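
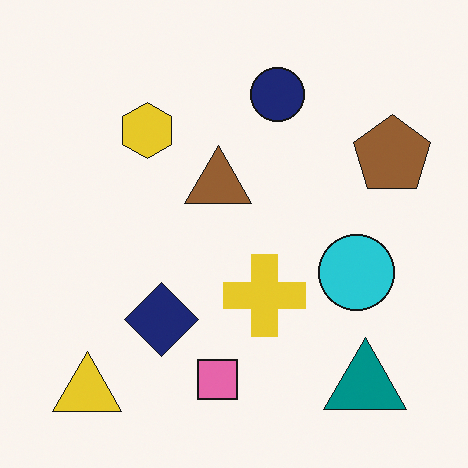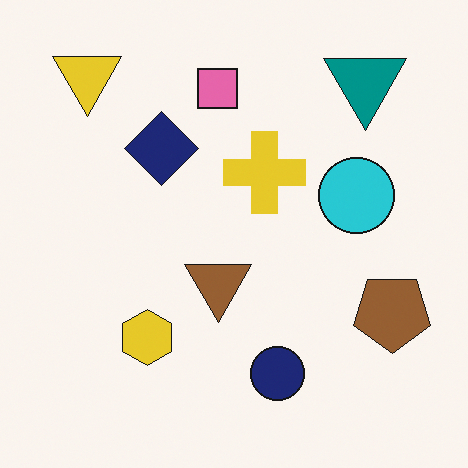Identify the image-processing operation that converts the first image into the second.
It was flipped vertically (top ↔ bottom).

The yellow triangle is in the bottom-left of the first image and the top-left of the second — shapes on opposite sides of the horizontal midline have swapped in a mirror flip.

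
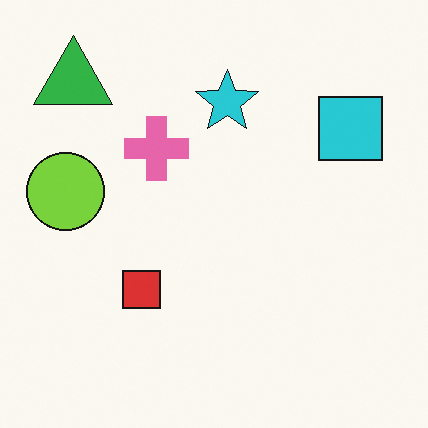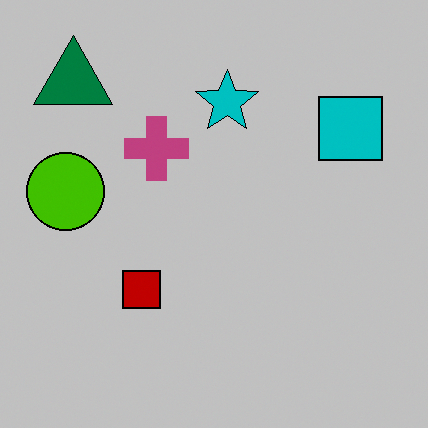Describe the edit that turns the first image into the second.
This is the original image heavily posterized to just a handful of flat colors.

Each flat color has snapped to a coarser quantized level — most visibly, the near-white background has dropped to a flat grey.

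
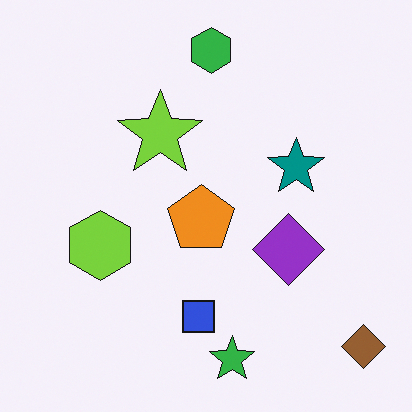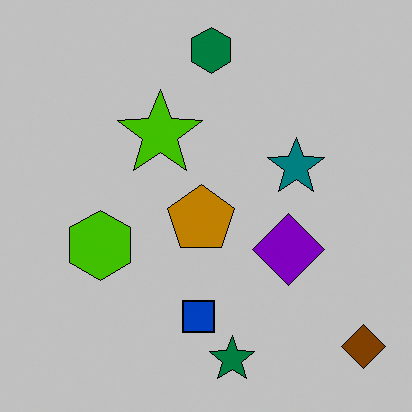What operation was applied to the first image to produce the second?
This is the original image heavily posterized to just a handful of flat colors.

Each flat color has snapped to a coarser quantized level — most visibly, the near-white background has dropped to a flat grey.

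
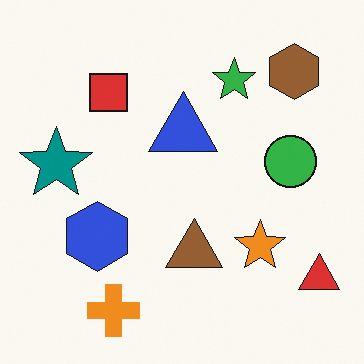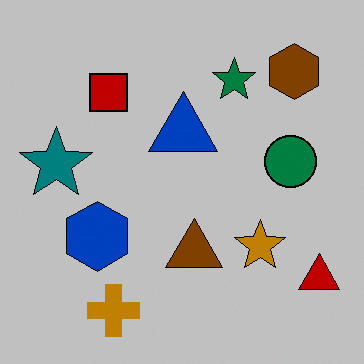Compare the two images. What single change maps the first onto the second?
The second image is the first aggressively posterized.

Each flat color has snapped to a coarser quantized level — most visibly, the near-white background has dropped to a flat grey.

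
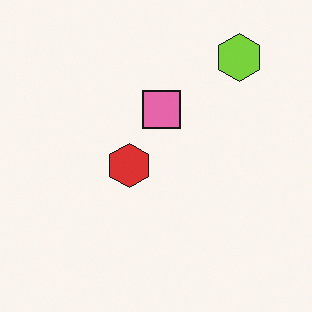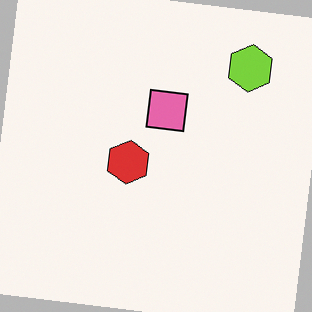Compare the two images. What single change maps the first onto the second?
The second image is the first rotated clockwise by a slight angle.

Every shape is tilted by the same angle and the image corners show triangular fill wedges — a whole-image rotation by a non-right angle.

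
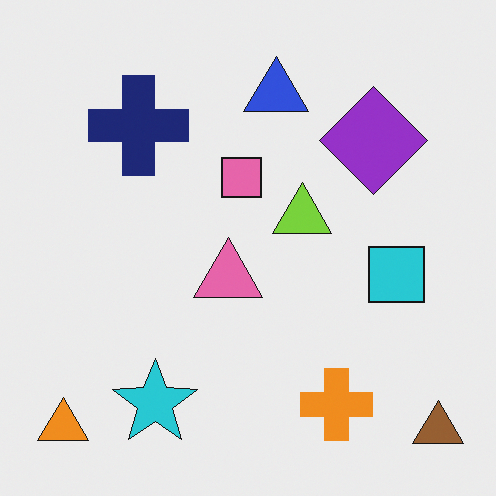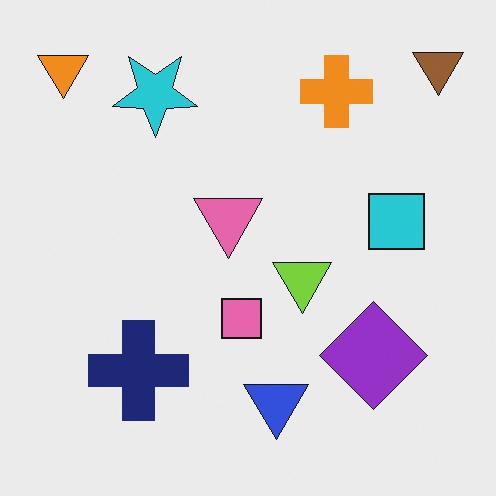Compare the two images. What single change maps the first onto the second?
It was flipped vertically (top ↔ bottom).

The brown triangle is in the bottom-right of the first image and the top-right of the second — shapes on opposite sides of the horizontal midline have swapped in a mirror flip.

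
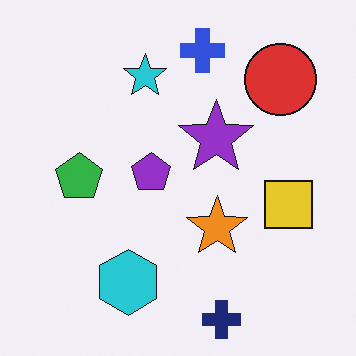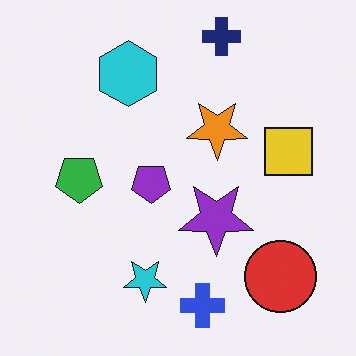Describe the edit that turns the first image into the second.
Flipped vertically (top ↔ bottom).

The navy cross is in the bottom of the first image and the top of the second — shapes on opposite sides of the horizontal midline have swapped in a mirror flip.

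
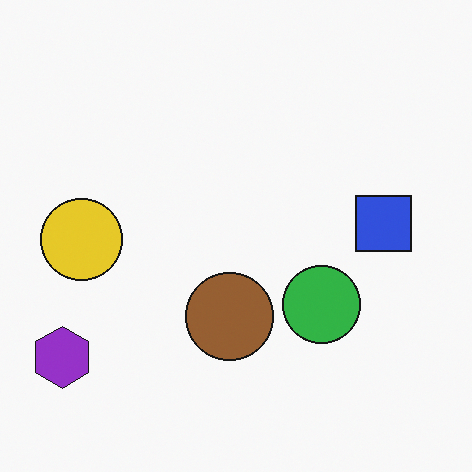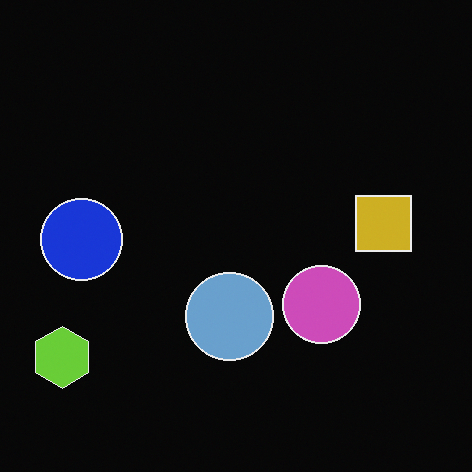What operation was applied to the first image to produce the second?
The second image is the first color-inverted (negative).

The light background has become dark and every shape's color is its complement — a photographic negative.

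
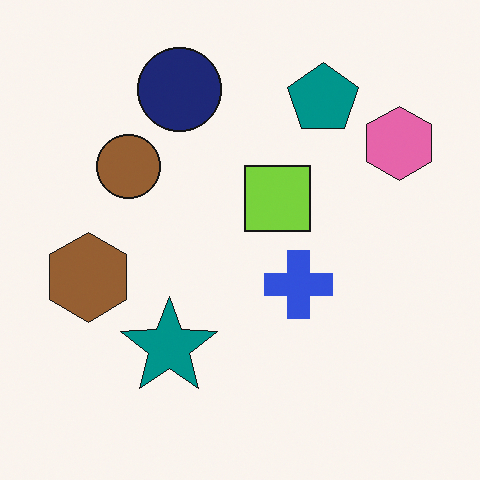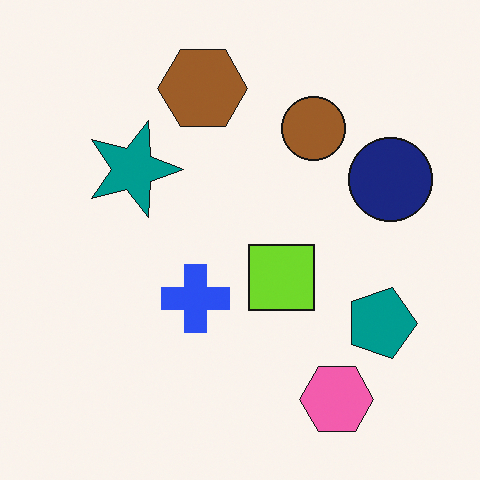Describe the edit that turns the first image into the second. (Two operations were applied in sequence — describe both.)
The transformation is: slightly oversaturated, then rotated 90° clockwise.

All colors are more vivid — a global saturation change. The pink hexagon sits in the top-right of the first image and the bottom-right of the second — consistent with a whole-image 90° clockwise rotation.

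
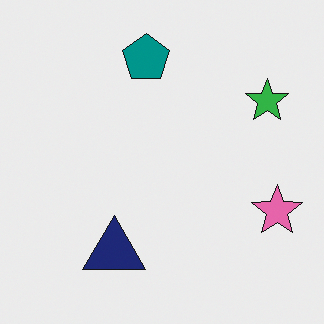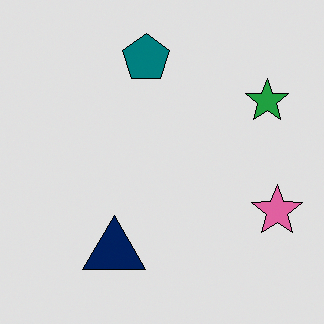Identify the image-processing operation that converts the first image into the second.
It was posterized to a reduced palette.

Each flat color has snapped to a coarser quantized level — most visibly, the near-white background has dropped to a flat grey.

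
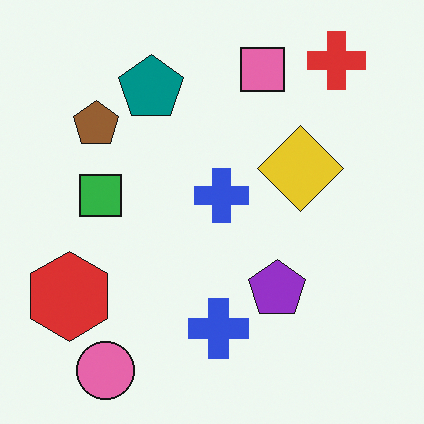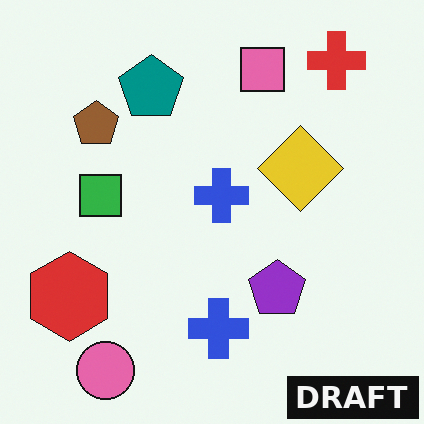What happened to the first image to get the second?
The image was watermarked with the text "DRAFT" in the lower-right corner.

A dark label reading "DRAFT" appears in the lower-right corner.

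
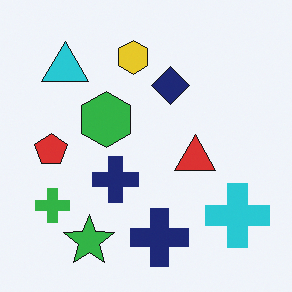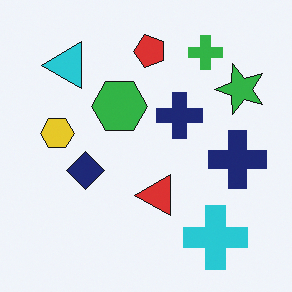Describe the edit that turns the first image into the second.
It was transposed (reflected across the top-left ↔ bottom-right diagonal).

Shapes have swapped their row and column positions — what was in the top-right is now in the bottom-left — a diagonal reflection.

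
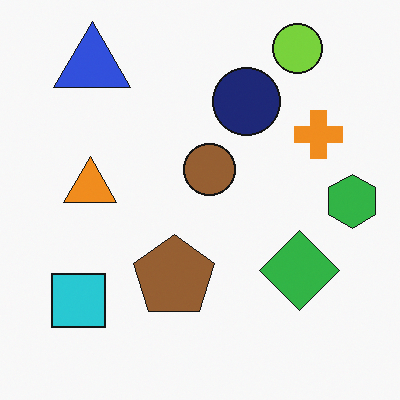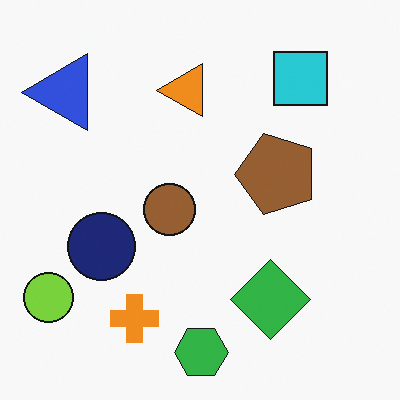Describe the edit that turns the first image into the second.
The transformation is: transposed (reflected across the top-left ↔ bottom-right diagonal).

Shapes have swapped their row and column positions — what was in the top-right is now in the bottom-left — a diagonal reflection.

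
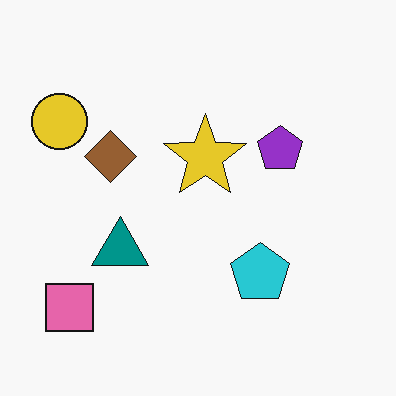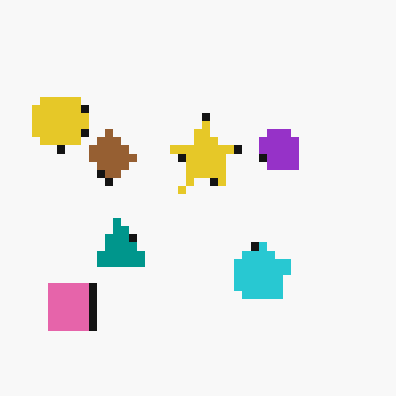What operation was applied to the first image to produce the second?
The transformation is: pixelated into visible square blocks.

Shapes are reduced to large square blocks; fine edges and outlines are lost — a downscale-then-upscale (mosaic) effect.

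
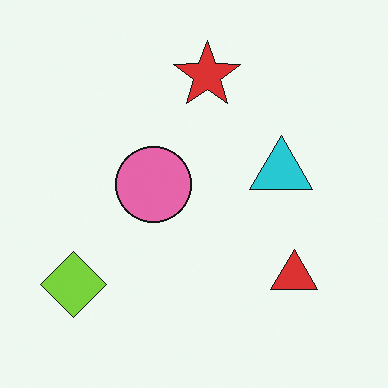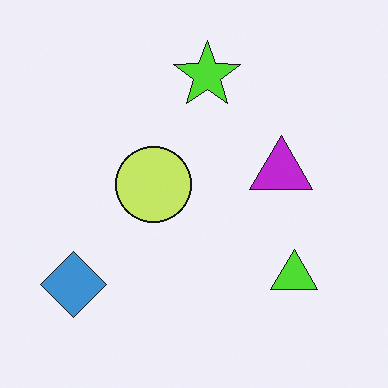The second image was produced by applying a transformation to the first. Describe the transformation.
The image was hue-shifted through roughly a third of the color wheel.

Every shape's color has rotated by the same amount around the hue wheel — a uniform hue shift.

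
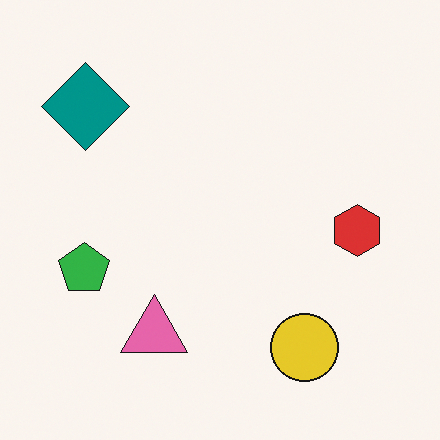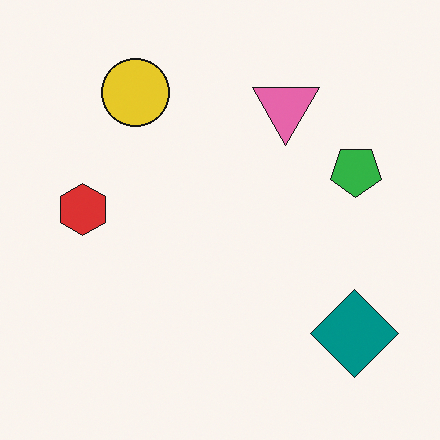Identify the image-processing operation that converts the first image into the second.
This is the original image rotated 180°.

The teal diamond sits in the top-left of the first image and the bottom-right of the second — consistent with a whole-image 180° rotation.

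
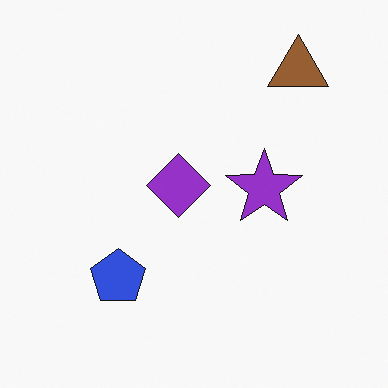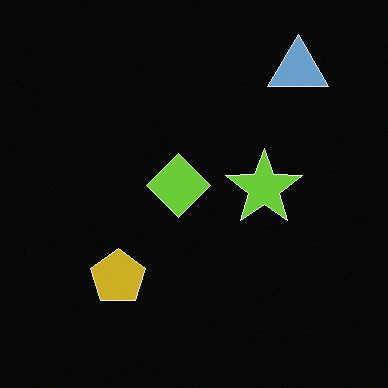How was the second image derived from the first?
It was color-inverted (negative).

The light background has become dark and every shape's color is its complement — a photographic negative.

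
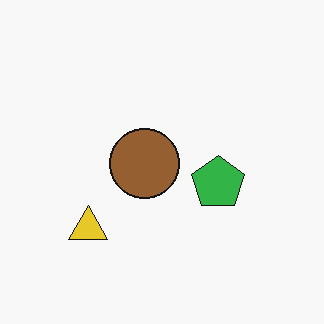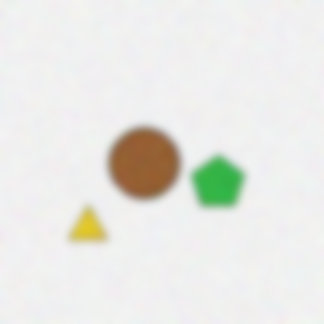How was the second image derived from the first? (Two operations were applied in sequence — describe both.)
The transformation is: degraded with moderate additive noise, then moderately blurred.

Random speckle covers the whole image, including the flat background. Shape edges and outlines are uniformly softened across the whole image.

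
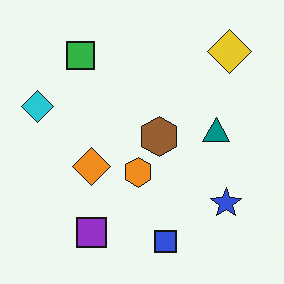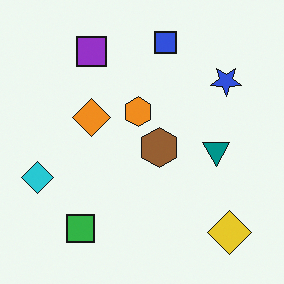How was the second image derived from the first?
The second image is the first flipped vertically (top ↔ bottom).

The blue square is in the bottom of the first image and the top of the second — shapes on opposite sides of the horizontal midline have swapped in a mirror flip.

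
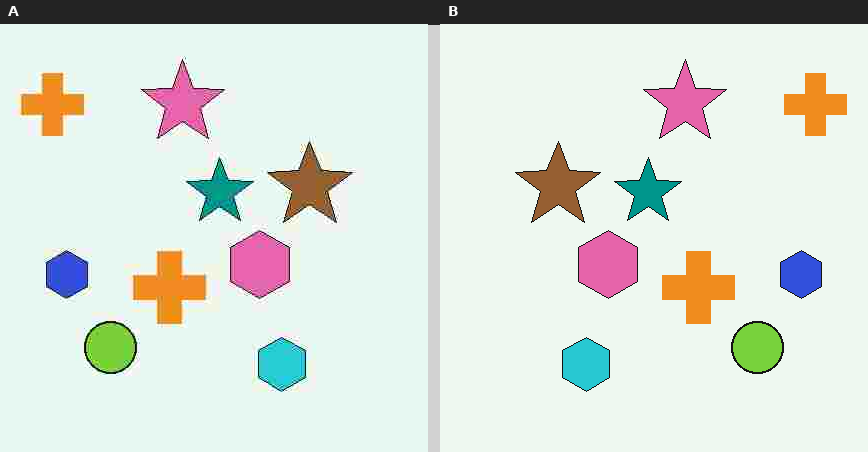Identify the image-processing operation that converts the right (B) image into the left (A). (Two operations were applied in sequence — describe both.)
The transformation is: degraded with heavy JPEG compression, then flipped horizontally (left ↔ right).

Blocky 8×8 compression artifacts appear around shape edges and the flat background shows ringing — characteristic JPEG degradation. The blue hexagon is in the right of the right (B) image and the left of the left (A) — shapes on opposite sides of the vertical midline have swapped in a mirror flip.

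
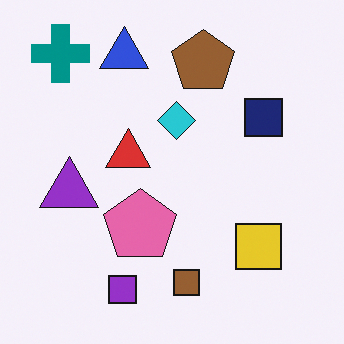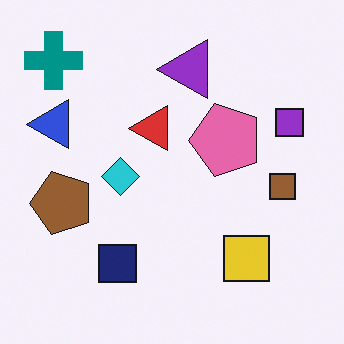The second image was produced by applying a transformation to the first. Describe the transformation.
Transposed (reflected across the top-left ↔ bottom-right diagonal).

Shapes have swapped their row and column positions — what was in the top-right is now in the bottom-left — a diagonal reflection.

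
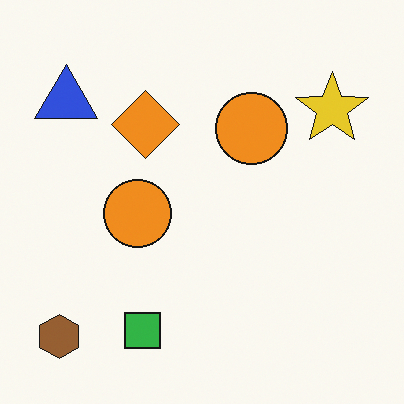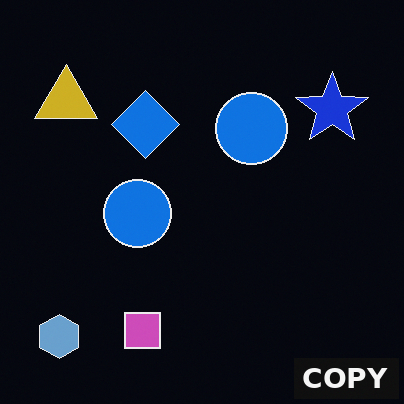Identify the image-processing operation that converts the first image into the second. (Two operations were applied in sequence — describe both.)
The image was color-inverted (negative), then watermarked with the text "COPY" in the lower-right corner.

The light background has become dark and every shape's color is its complement — a photographic negative. A dark label reading "COPY" appears in the lower-right corner.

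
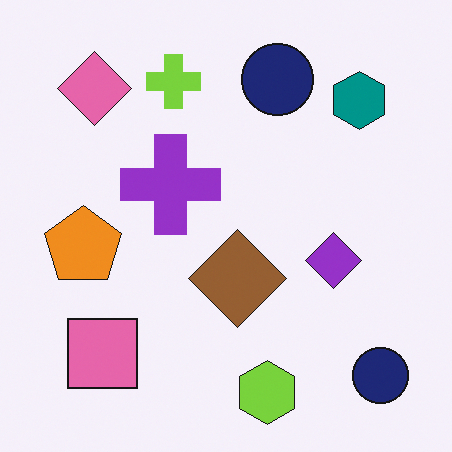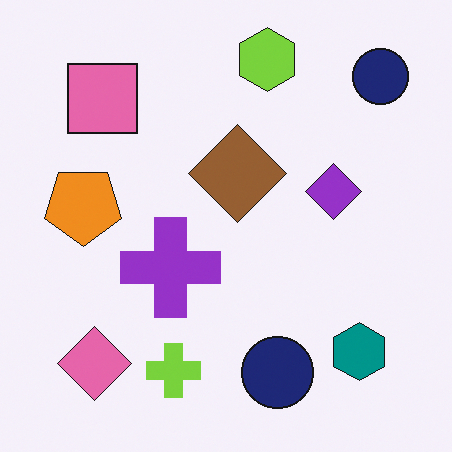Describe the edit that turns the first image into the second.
The transformation is: flipped vertically (top ↔ bottom).

The lime hexagon is in the bottom of the first image and the top of the second — shapes on opposite sides of the horizontal midline have swapped in a mirror flip.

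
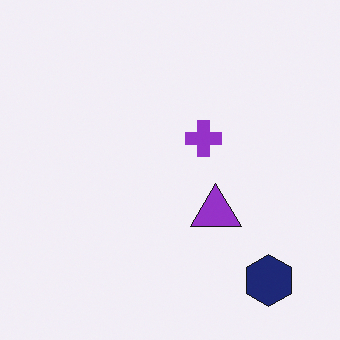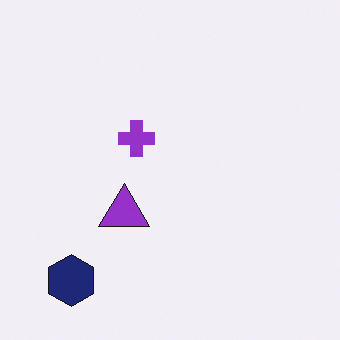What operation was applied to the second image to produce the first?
The first image is the second flipped horizontally (left ↔ right).

The navy hexagon is in the bottom-left of the second image and the bottom-right of the first — shapes on opposite sides of the vertical midline have swapped in a mirror flip.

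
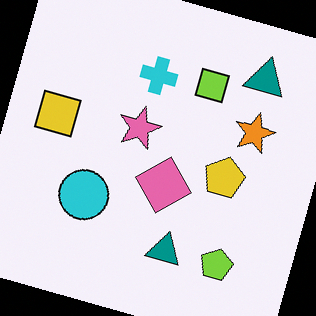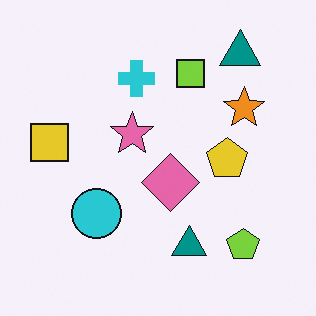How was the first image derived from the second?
This is the original image rotated clockwise by a moderate amount.

Every shape is tilted by the same angle and the image corners show triangular fill wedges — a whole-image rotation by a non-right angle.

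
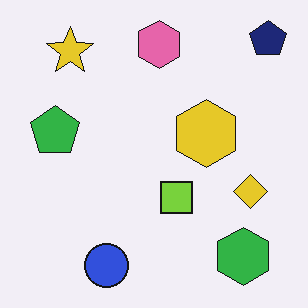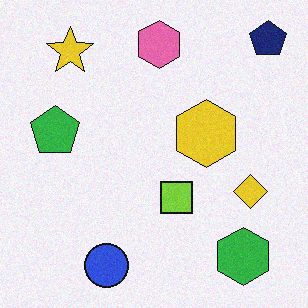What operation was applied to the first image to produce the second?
The second image is the first degraded with subtle gaussian noise.

Random speckle covers the whole image, including the flat background.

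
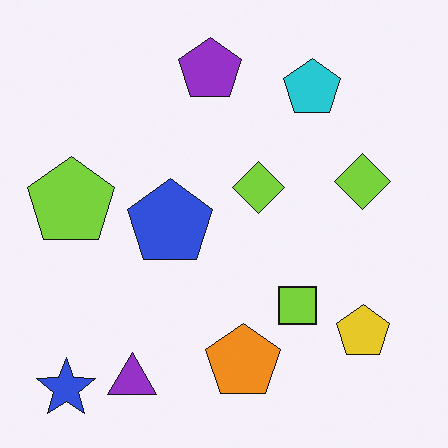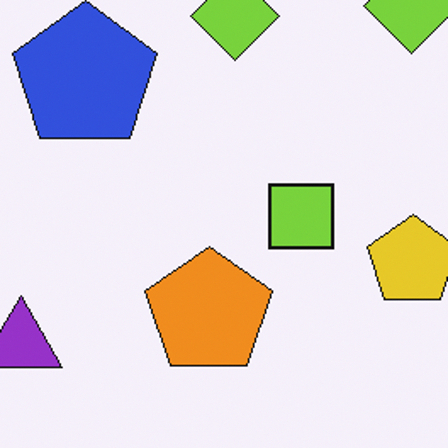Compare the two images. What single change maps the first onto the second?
The image was cropped tightly and scaled back up.

The visible shapes are larger and the field of view is narrower; shapes near the original edges may be partly or wholly outside the frame — a crop-and-rescale.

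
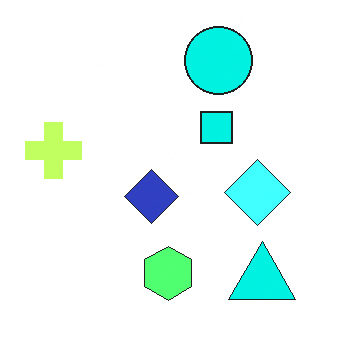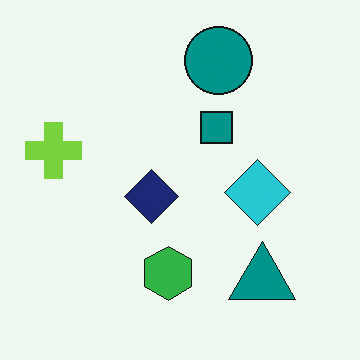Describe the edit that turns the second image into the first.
The first image is the second noticeably brightened.

Every pixel — background and shapes alike — is uniformly brightened.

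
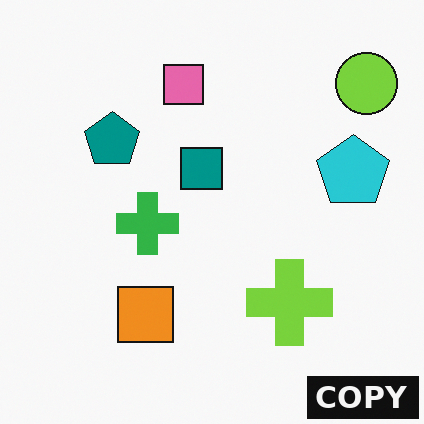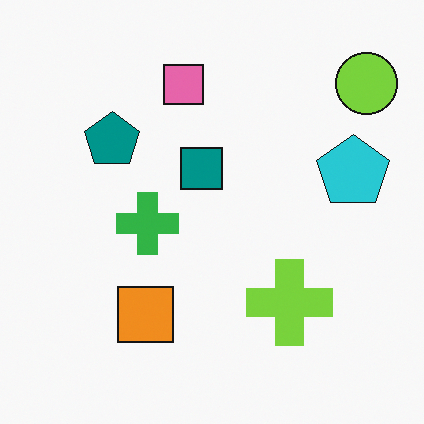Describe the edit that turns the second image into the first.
The image was watermarked with the text "COPY" in the lower-right corner.

A dark label reading "COPY" appears in the lower-right corner.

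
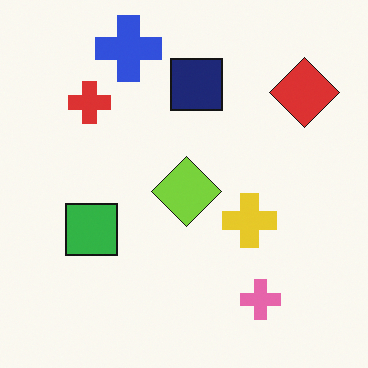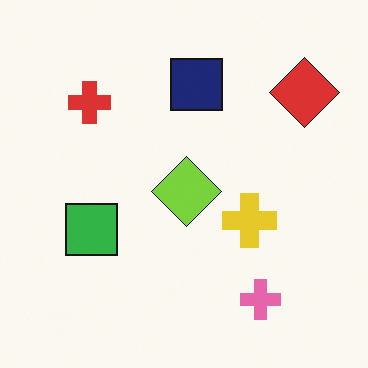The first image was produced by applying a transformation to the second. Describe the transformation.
It was overlaid with an additional blue cross.

A blue cross appears in the first image that is absent from the second.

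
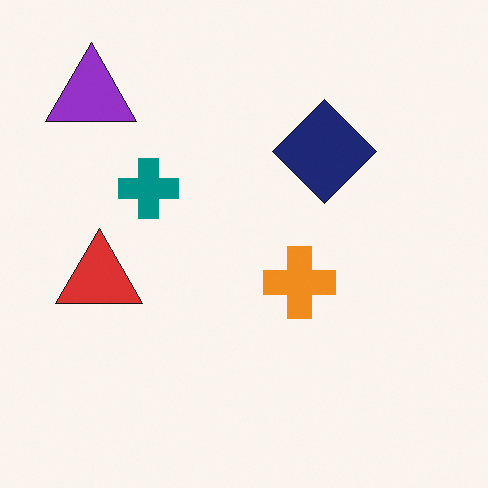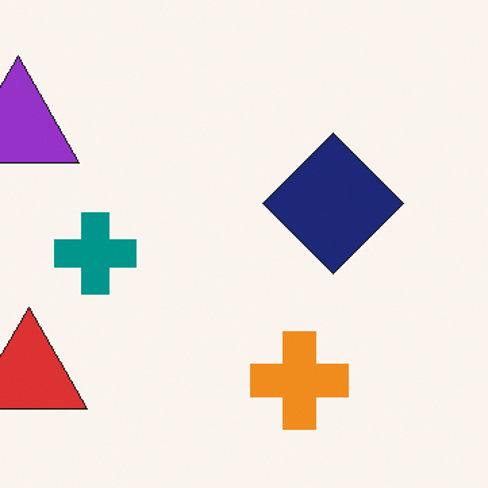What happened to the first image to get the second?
The transformation is: cropped slightly and scaled back up.

The visible shapes are larger and the field of view is narrower; shapes near the original edges may be partly or wholly outside the frame — a crop-and-rescale.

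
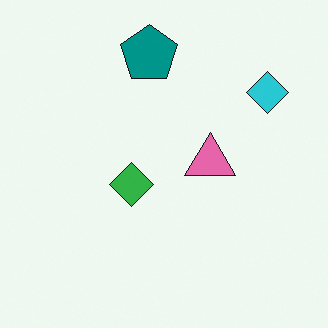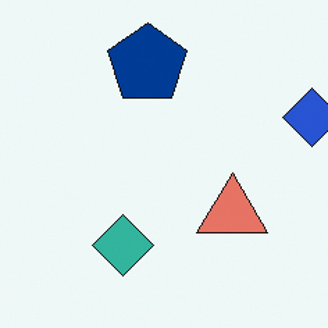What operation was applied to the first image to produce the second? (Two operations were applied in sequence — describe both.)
The image was hue-shifted by a small amount, then cropped slightly and scaled back up.

Every shape's color has rotated by the same amount around the hue wheel — a uniform hue shift. The visible shapes are larger and the field of view is narrower; shapes near the original edges may be partly or wholly outside the frame — a crop-and-rescale.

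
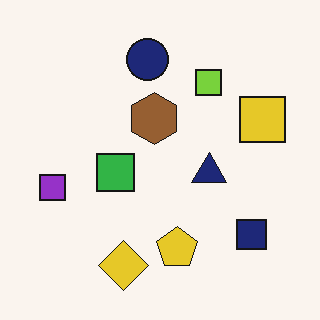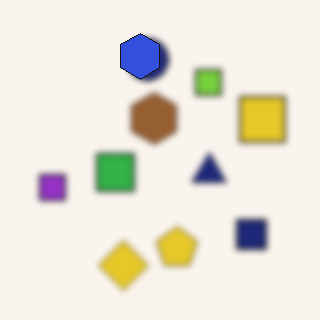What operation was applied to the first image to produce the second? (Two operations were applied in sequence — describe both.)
The second image is the first noticeably gaussian-blurred, then overlaid with an additional blue hexagon.

Shape edges and outlines are uniformly softened across the whole image. A blue hexagon appears in the second image that is absent from the first.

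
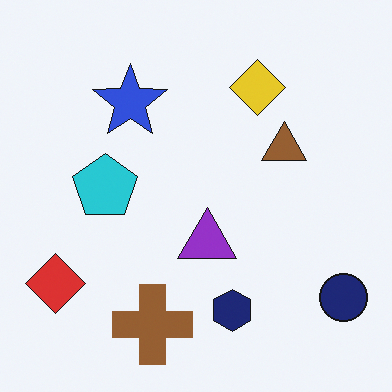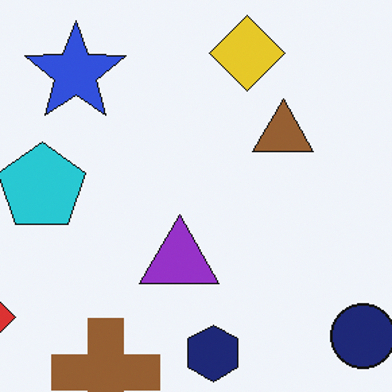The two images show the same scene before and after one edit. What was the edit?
Cropped slightly and scaled back up.

The visible shapes are larger and the field of view is narrower; shapes near the original edges may be partly or wholly outside the frame — a crop-and-rescale.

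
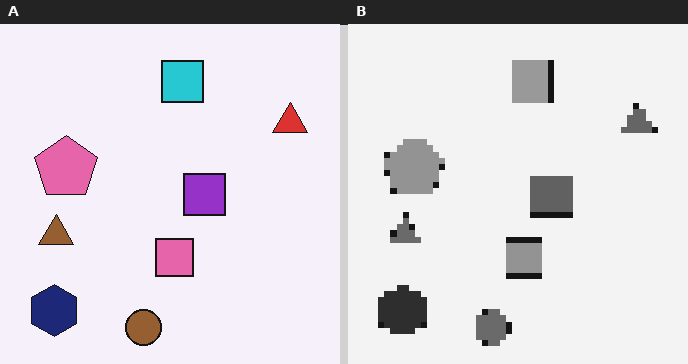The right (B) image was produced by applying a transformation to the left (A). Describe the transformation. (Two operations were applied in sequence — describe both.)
This is the original image converted to grayscale, then pixelated into visible square blocks.

All color is removed — every shape is now a shade of grey. Shapes are reduced to large square blocks; fine edges and outlines are lost — a downscale-then-upscale (mosaic) effect.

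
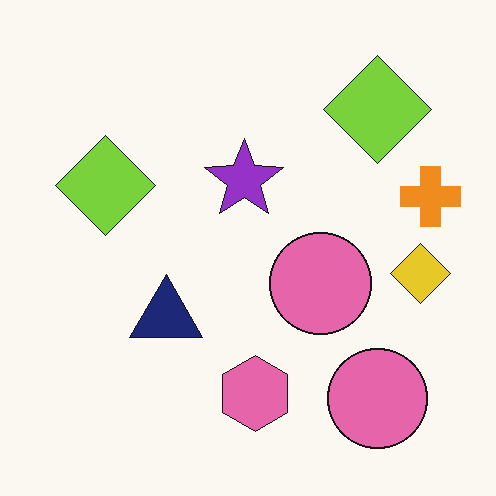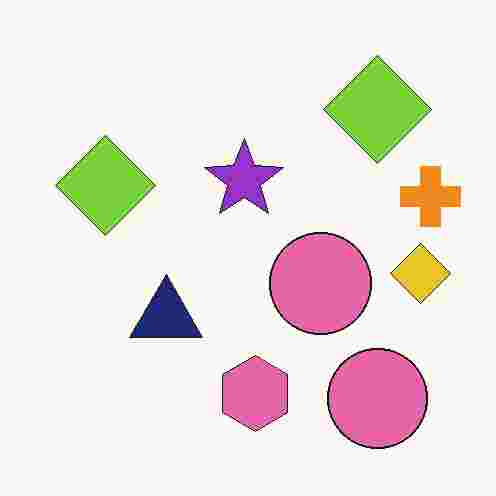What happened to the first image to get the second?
The image was heavily JPEG-compressed with obvious blocking artifacts.

Blocky 8×8 compression artifacts appear around shape edges and the flat background shows ringing — characteristic JPEG degradation.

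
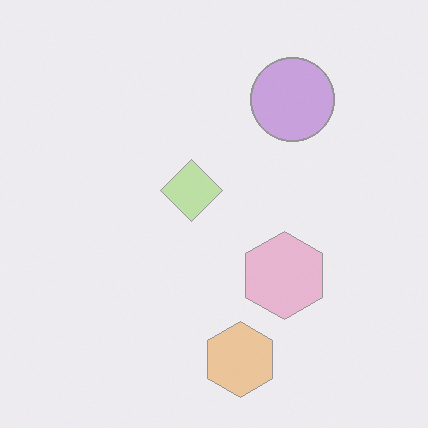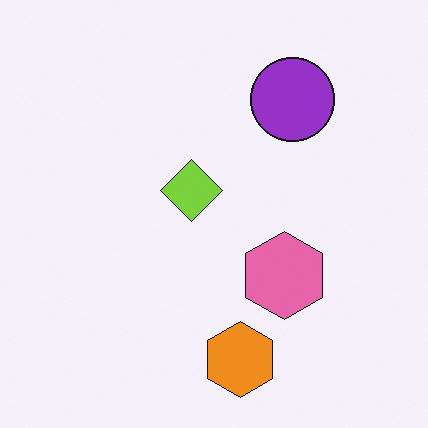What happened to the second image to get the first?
The transformation is: washed out (contrast reduced).

Tones are pushed toward mid-grey across the whole image — a global contrast change.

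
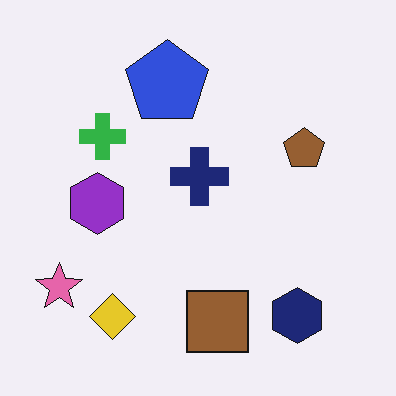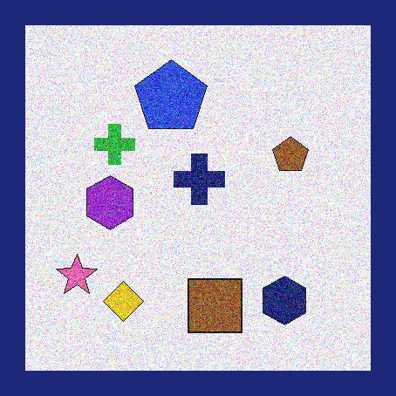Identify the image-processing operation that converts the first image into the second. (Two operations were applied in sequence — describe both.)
This is the original image degraded with strong gaussian noise, then framed with a navy border.

Random speckle covers the whole image, including the flat background. A solid navy frame runs around the edge of the second image, with the content slightly shrunk inside it.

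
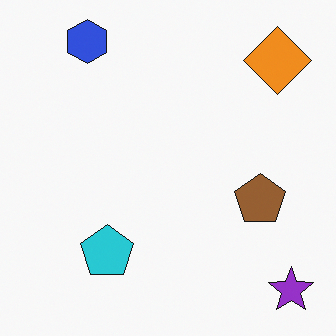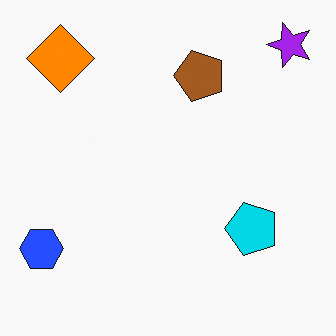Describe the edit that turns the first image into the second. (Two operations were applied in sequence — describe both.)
This is the original image slightly oversaturated, then rotated 90° counter-clockwise.

All colors are more vivid — a global saturation change. The purple star sits in the bottom-right of the first image and the top-right of the second — consistent with a whole-image 90° counter-clockwise rotation.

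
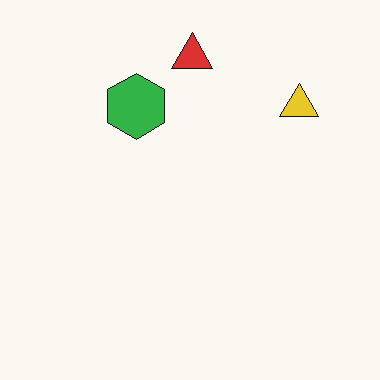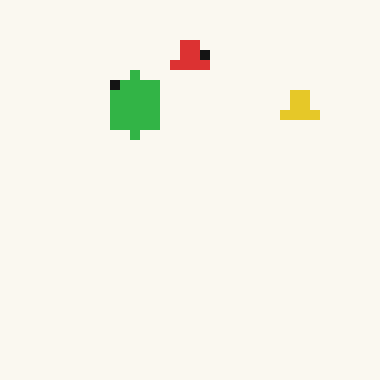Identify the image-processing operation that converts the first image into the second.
Coarsely pixelated.

Shapes are reduced to large square blocks; fine edges and outlines are lost — a downscale-then-upscale (mosaic) effect.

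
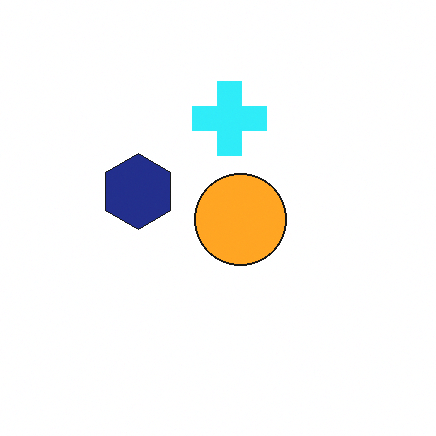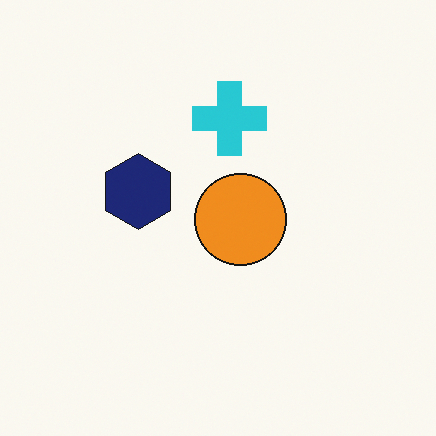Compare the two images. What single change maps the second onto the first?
The transformation is: brightened a little.

Every pixel — background and shapes alike — is uniformly brightened.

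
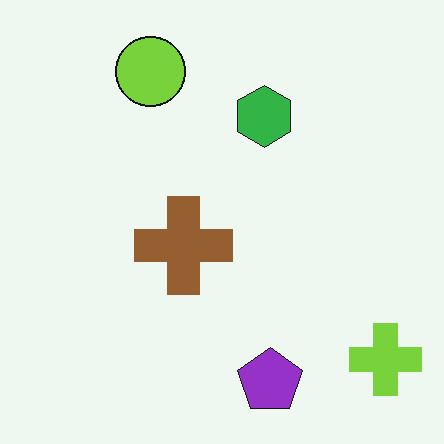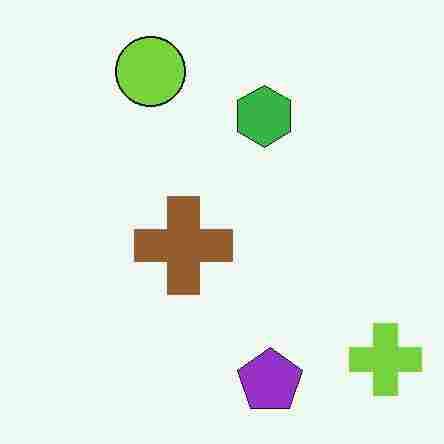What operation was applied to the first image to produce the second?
This is the original image heavily JPEG-compressed with obvious blocking artifacts.

Blocky 8×8 compression artifacts appear around shape edges and the flat background shows ringing — characteristic JPEG degradation.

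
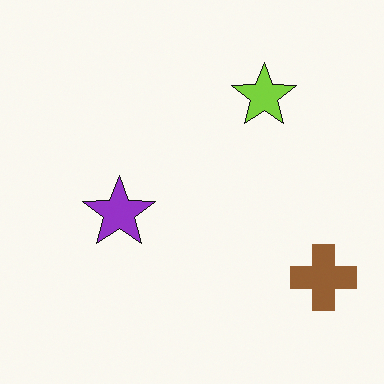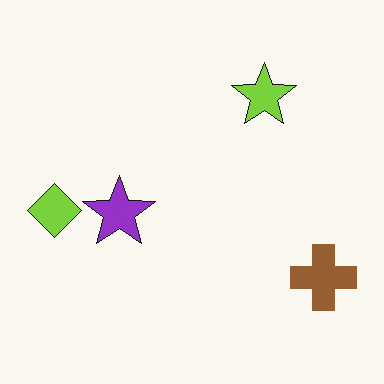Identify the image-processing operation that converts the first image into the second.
This is the original image overlaid with an additional lime diamond.

A lime diamond appears in the second image that is absent from the first.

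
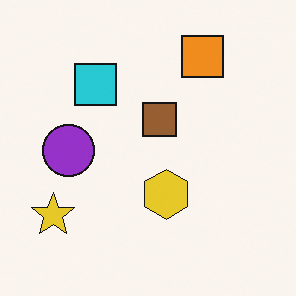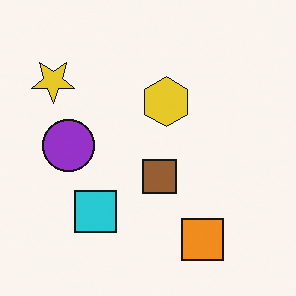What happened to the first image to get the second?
Flipped vertically (top ↔ bottom).

The orange square is in the top-right of the first image and the bottom-right of the second — shapes on opposite sides of the horizontal midline have swapped in a mirror flip.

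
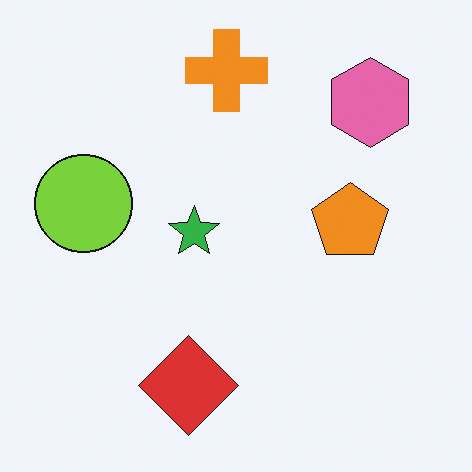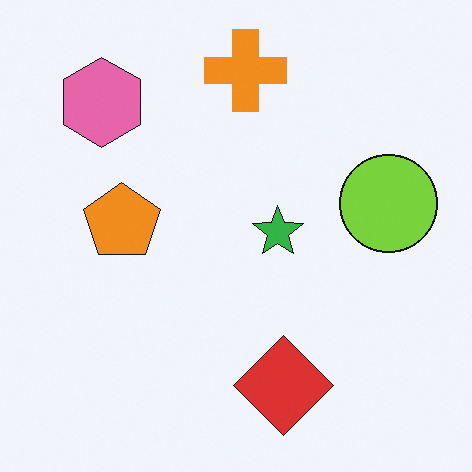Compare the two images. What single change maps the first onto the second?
The second image is the first flipped horizontally (left ↔ right).

The lime circle is in the left of the first image and the right of the second — shapes on opposite sides of the vertical midline have swapped in a mirror flip.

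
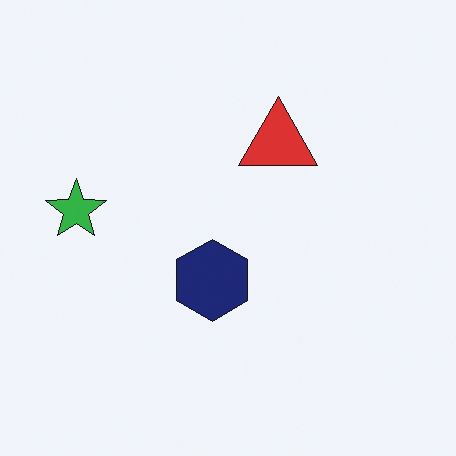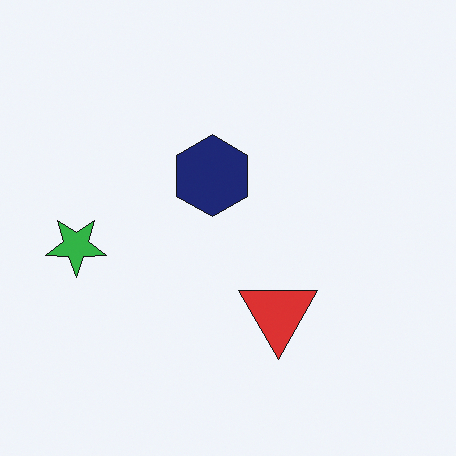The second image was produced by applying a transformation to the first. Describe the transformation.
The second image is the first flipped vertically (top ↔ bottom).

The red triangle is in the top of the first image and the bottom of the second — shapes on opposite sides of the horizontal midline have swapped in a mirror flip.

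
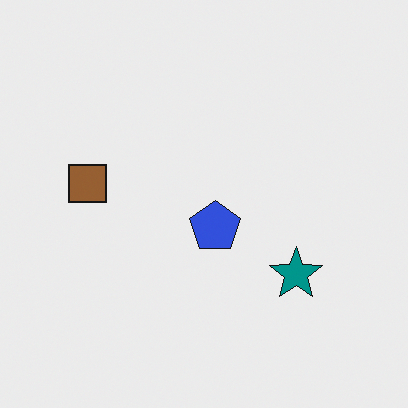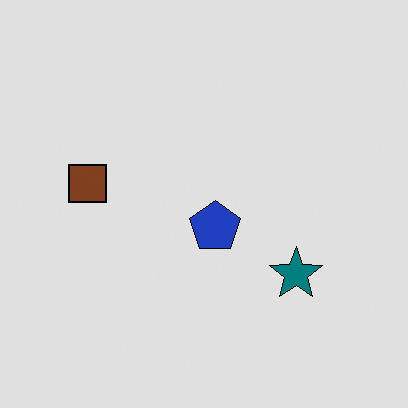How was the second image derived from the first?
This is the original image moderately posterized.

Each flat color has snapped to a coarser quantized level — most visibly, the near-white background has dropped to a flat grey.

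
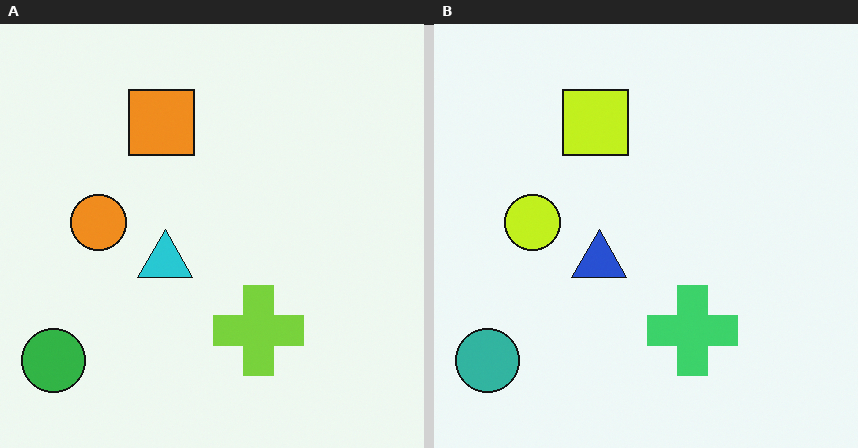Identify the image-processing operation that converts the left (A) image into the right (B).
The transformation is: hue-shifted by a small amount.

Every shape's color has rotated by the same amount around the hue wheel — a uniform hue shift.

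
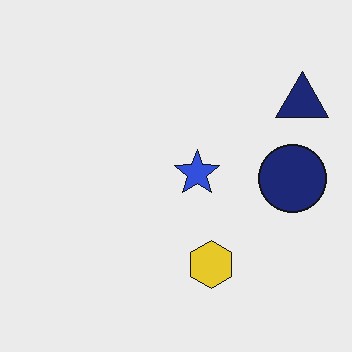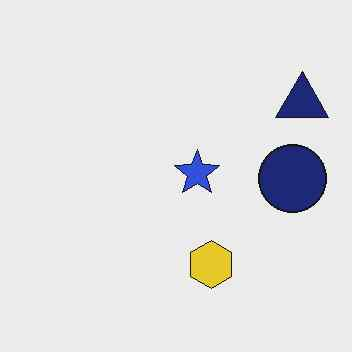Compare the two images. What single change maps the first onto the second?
JPEG-compressed with visible artifacts.

Blocky 8×8 compression artifacts appear around shape edges and the flat background shows ringing — characteristic JPEG degradation.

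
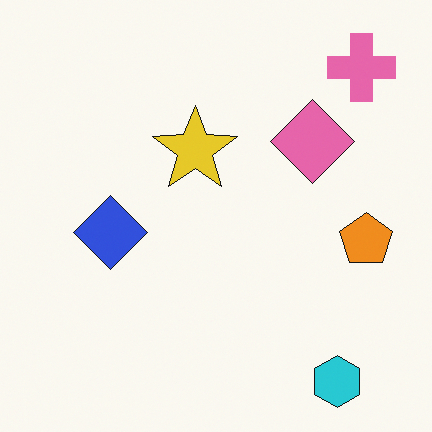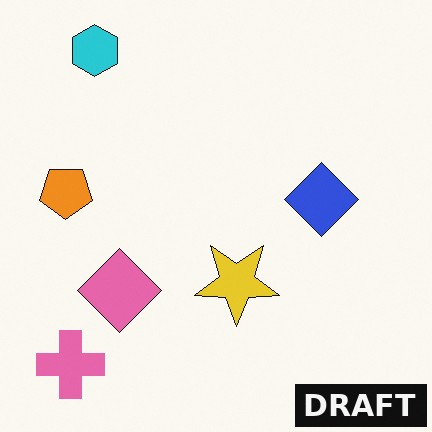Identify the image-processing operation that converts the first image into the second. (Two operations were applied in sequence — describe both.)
This is the original image rotated 180°, then watermarked with the text "DRAFT" in the lower-right corner.

The pink cross sits in the top-right of the first image and the bottom-left of the second — consistent with a whole-image 180° rotation. A dark label reading "DRAFT" appears in the lower-right corner.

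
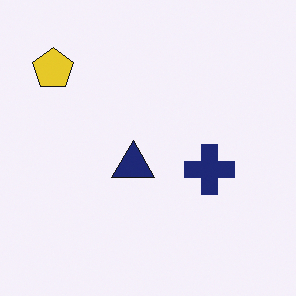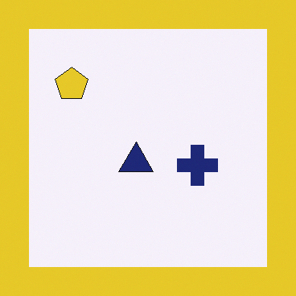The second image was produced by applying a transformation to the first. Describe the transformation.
The transformation is: framed with a yellow border.

A solid yellow frame runs around the edge of the second image, with the content slightly shrunk inside it.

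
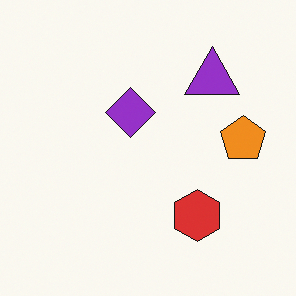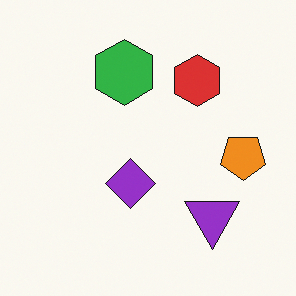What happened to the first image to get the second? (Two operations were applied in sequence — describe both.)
The transformation is: flipped vertically (top ↔ bottom), then overlaid with an additional green hexagon.

The purple triangle is in the top-right of the first image and the bottom-right of the second — shapes on opposite sides of the horizontal midline have swapped in a mirror flip. A green hexagon appears in the second image that is absent from the first.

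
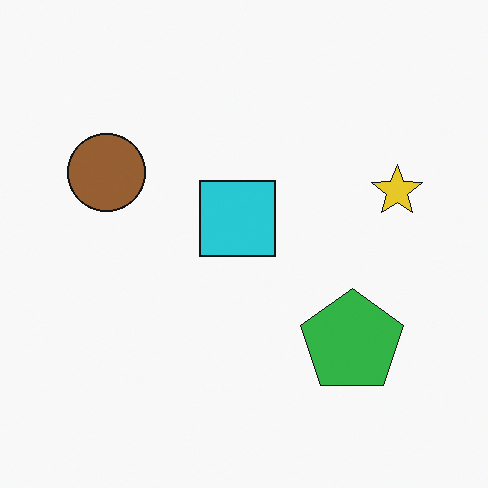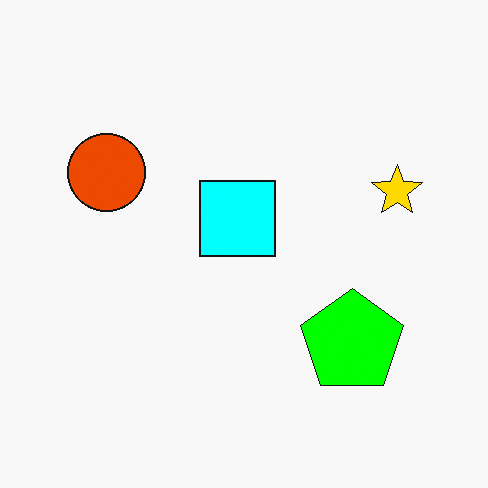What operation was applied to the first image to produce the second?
The image was heavily oversaturated.

All colors are more vivid — a global saturation change.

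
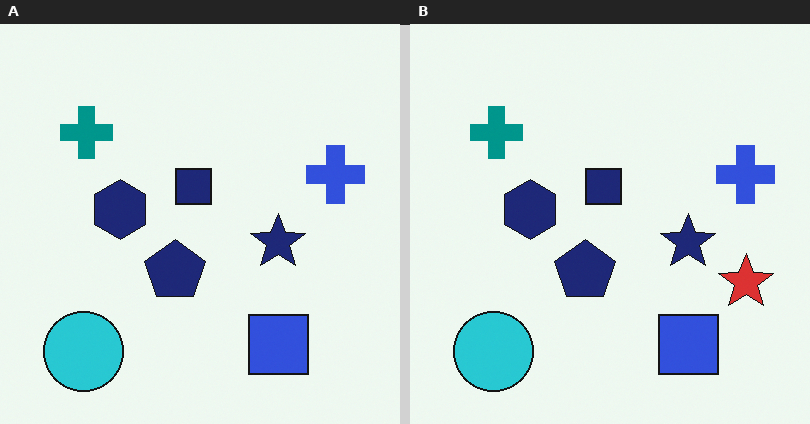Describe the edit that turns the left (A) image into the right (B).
The transformation is: overlaid with an additional red star.

A red star appears in the right (B) image that is absent from the left (A).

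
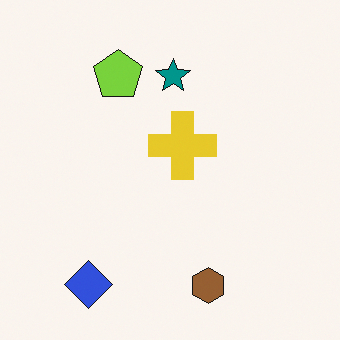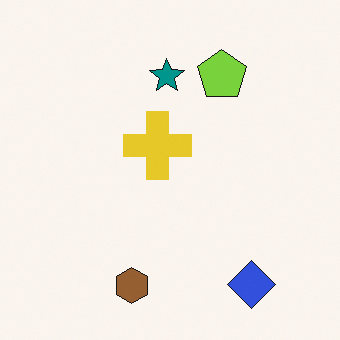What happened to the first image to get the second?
The transformation is: flipped horizontally (left ↔ right).

The blue diamond is in the bottom-left of the first image and the bottom-right of the second — shapes on opposite sides of the vertical midline have swapped in a mirror flip.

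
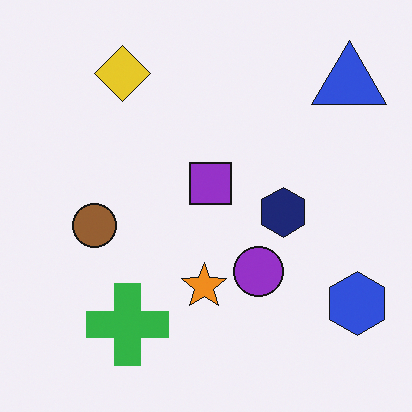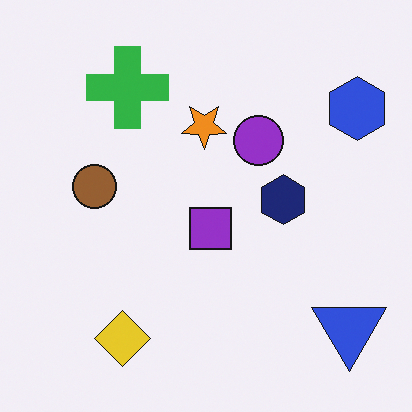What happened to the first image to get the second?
The second image is the first flipped vertically (top ↔ bottom).

The yellow diamond is in the top-left of the first image and the bottom-left of the second — shapes on opposite sides of the horizontal midline have swapped in a mirror flip.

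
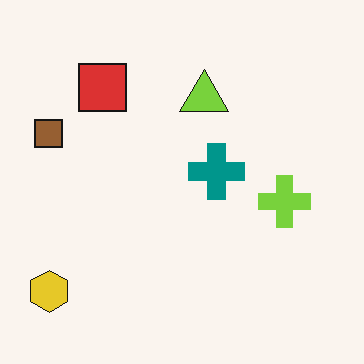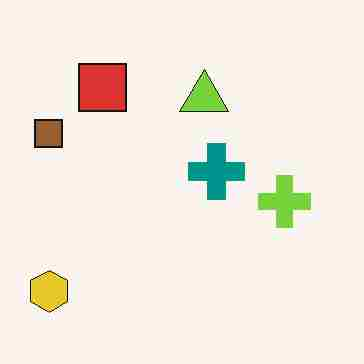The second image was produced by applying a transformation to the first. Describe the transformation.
This is the original image degraded with heavy JPEG compression.

Blocky 8×8 compression artifacts appear around shape edges and the flat background shows ringing — characteristic JPEG degradation.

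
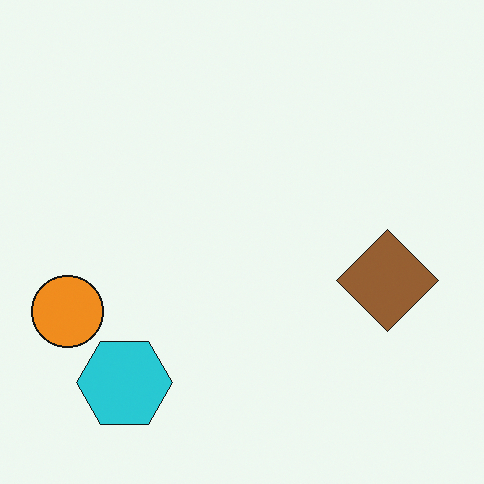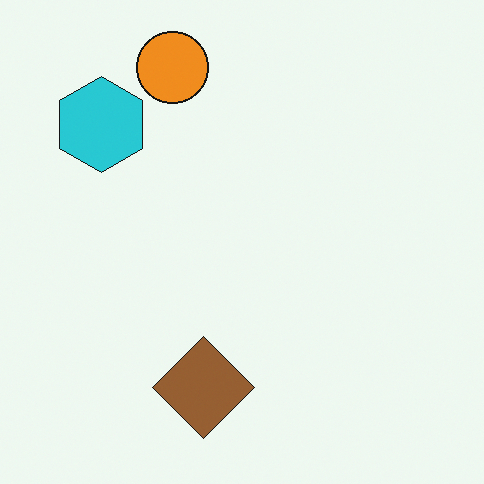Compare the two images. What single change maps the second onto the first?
The first image is the second rotated 90° counter-clockwise.

The orange circle sits in the top of the second image and the left of the first — consistent with a whole-image 90° counter-clockwise rotation.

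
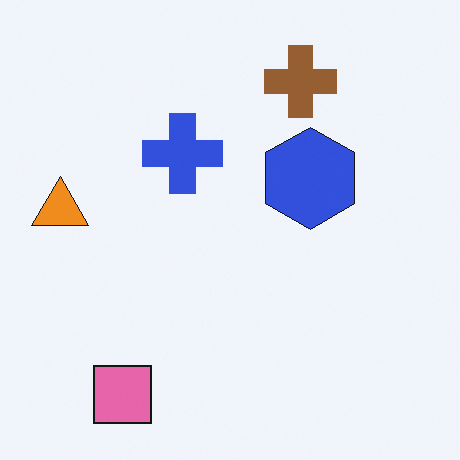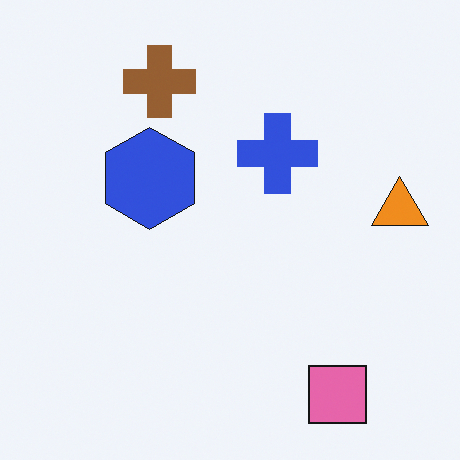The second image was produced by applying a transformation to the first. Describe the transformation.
The second image is the first flipped horizontally (left ↔ right).

The orange triangle is in the left of the first image and the right of the second — shapes on opposite sides of the vertical midline have swapped in a mirror flip.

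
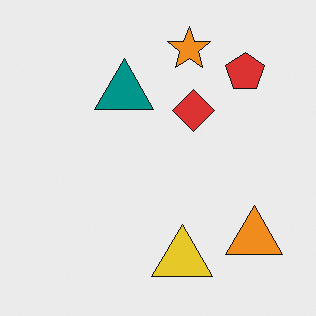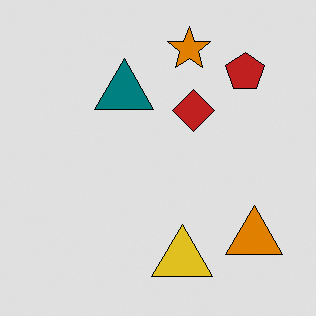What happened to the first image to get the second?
The image was posterized to a reduced palette.

Each flat color has snapped to a coarser quantized level — most visibly, the near-white background has dropped to a flat grey.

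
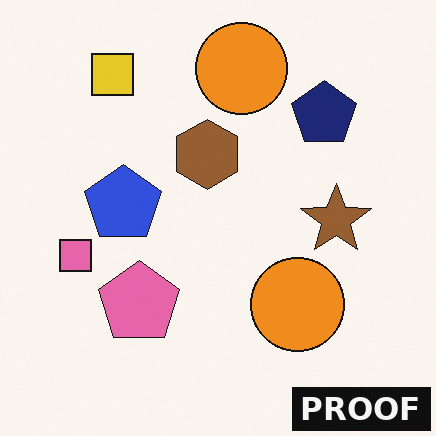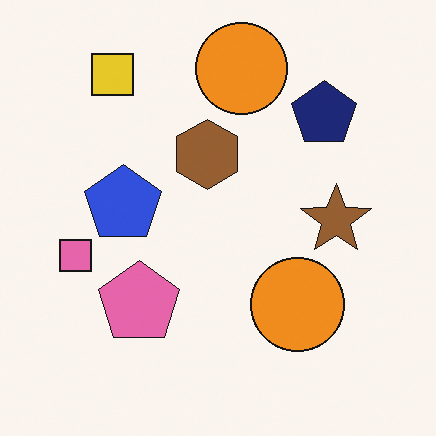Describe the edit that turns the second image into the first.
Watermarked with the text "PROOF" in the lower-right corner.

A dark label reading "PROOF" appears in the lower-right corner.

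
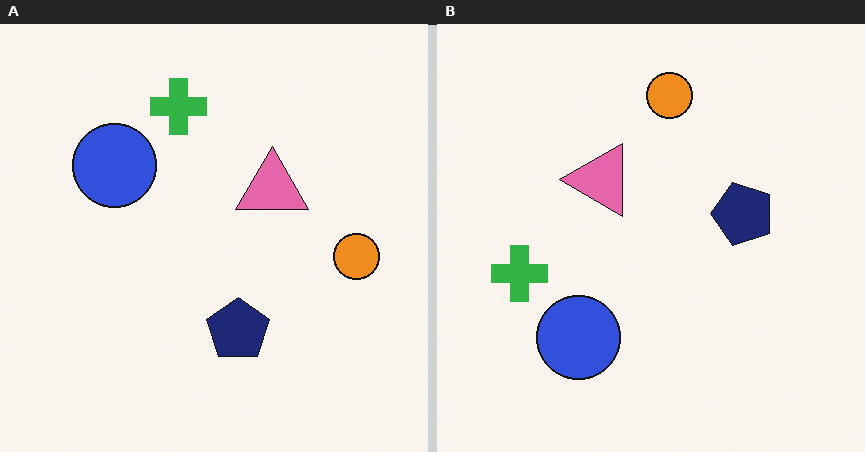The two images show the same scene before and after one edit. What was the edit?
Rotated 90° counter-clockwise.

The orange circle sits in the right of the left (A) image and the top of the right (B) — consistent with a whole-image 90° counter-clockwise rotation.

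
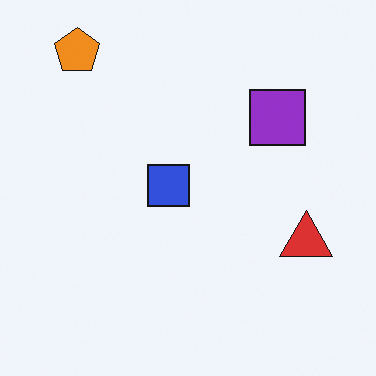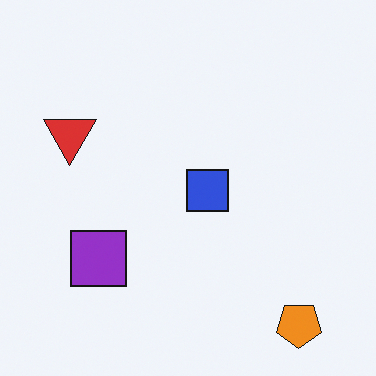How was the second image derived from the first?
The transformation is: rotated 180°.

The orange pentagon sits in the top-left of the first image and the bottom-right of the second — consistent with a whole-image 180° rotation.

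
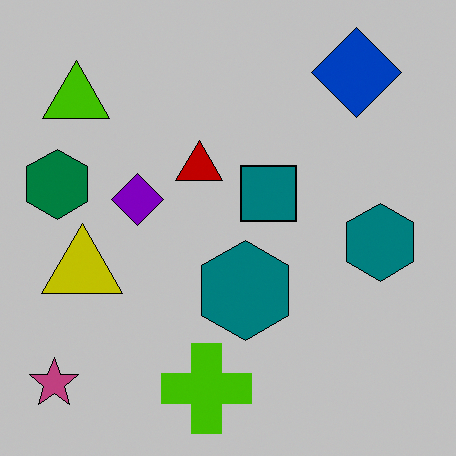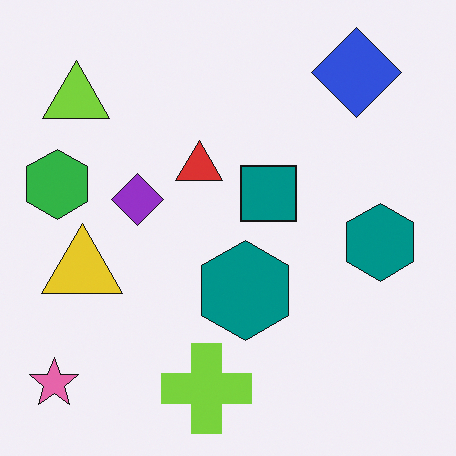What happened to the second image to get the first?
The image was heavily posterized to just a handful of flat colors.

Each flat color has snapped to a coarser quantized level — most visibly, the near-white background has dropped to a flat grey.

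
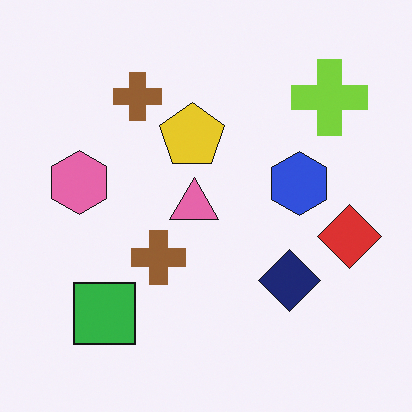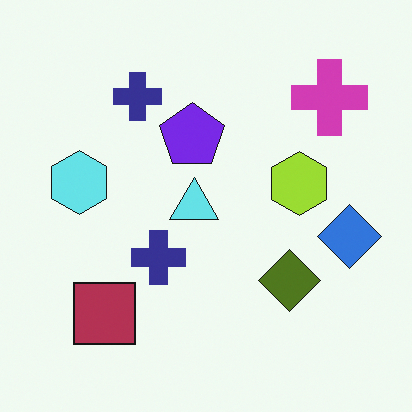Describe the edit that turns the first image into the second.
This is the original image hue-shifted through roughly half the color wheel.

Every shape's color has rotated by the same amount around the hue wheel — a uniform hue shift.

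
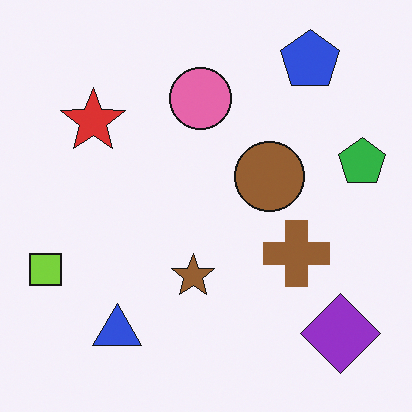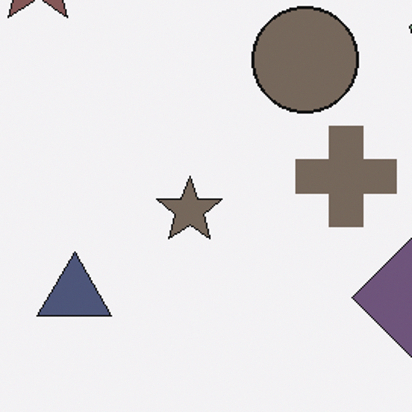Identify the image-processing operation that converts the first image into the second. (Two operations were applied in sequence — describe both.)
The second image is the first cropped to a modestly smaller region and rescaled, then heavily desaturated.

The visible shapes are larger and the field of view is narrower; shapes near the original edges may be partly or wholly outside the frame — a crop-and-rescale. All colors are more muted and greyish — a global saturation change.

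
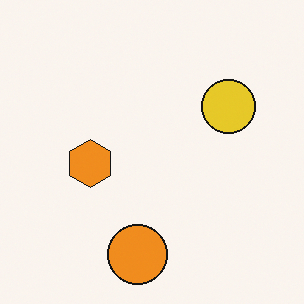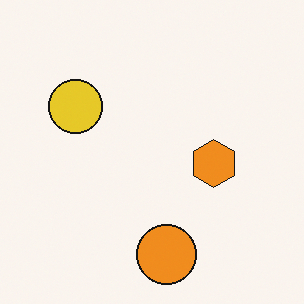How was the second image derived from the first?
The image was flipped horizontally (left ↔ right).

The yellow circle is in the right of the first image and the left of the second — shapes on opposite sides of the vertical midline have swapped in a mirror flip.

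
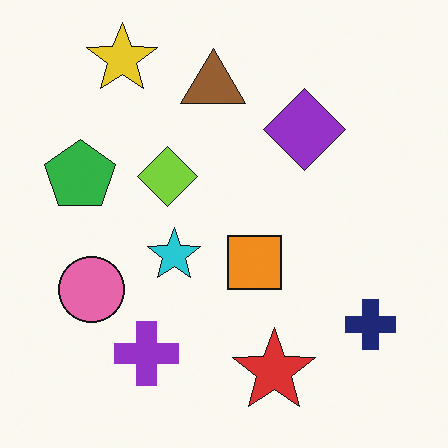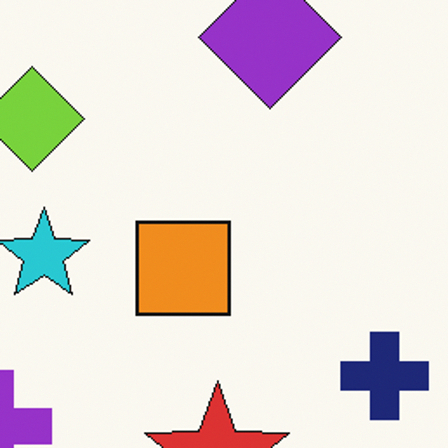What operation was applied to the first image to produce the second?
Cropped tightly and scaled back up.

The visible shapes are larger and the field of view is narrower; shapes near the original edges may be partly or wholly outside the frame — a crop-and-rescale.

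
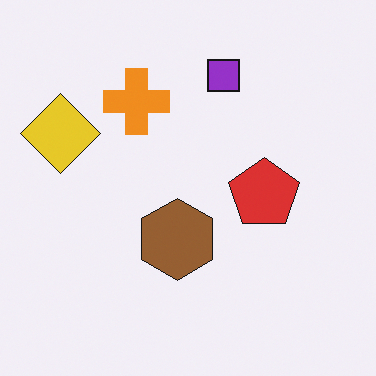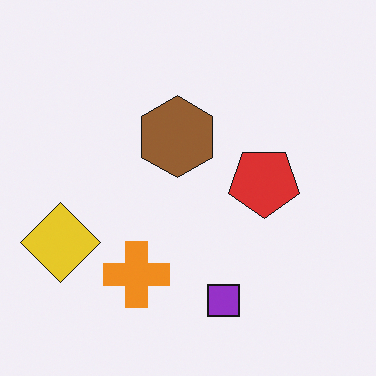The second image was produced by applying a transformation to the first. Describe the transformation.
The transformation is: flipped vertically (top ↔ bottom).

The purple square is in the top of the first image and the bottom of the second — shapes on opposite sides of the horizontal midline have swapped in a mirror flip.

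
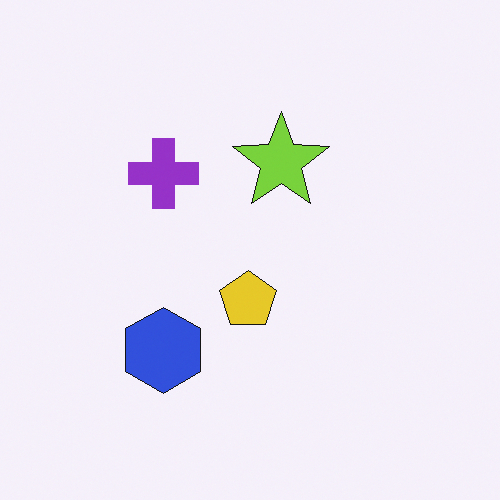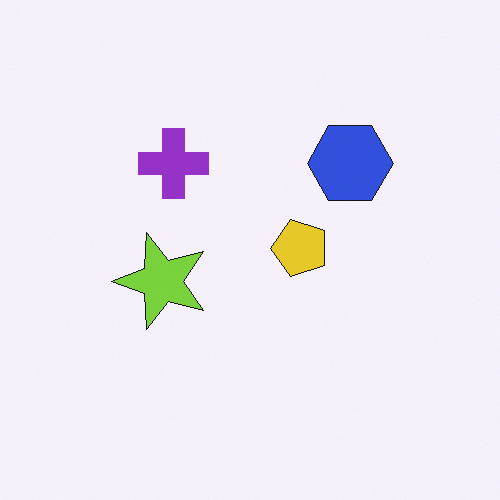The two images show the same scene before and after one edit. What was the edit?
This is the original image transposed (reflected across the top-left ↔ bottom-right diagonal).

Shapes have swapped their row and column positions — what was in the top-right is now in the bottom-left — a diagonal reflection.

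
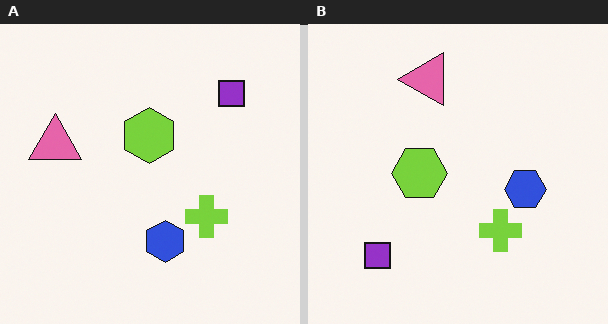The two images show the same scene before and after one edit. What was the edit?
The image was transposed (reflected across the top-left ↔ bottom-right diagonal).

Shapes have swapped their row and column positions — what was in the top-right is now in the bottom-left — a diagonal reflection.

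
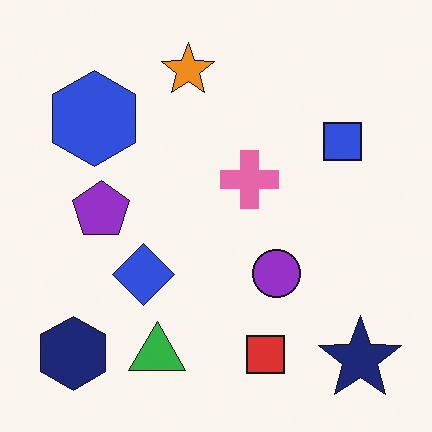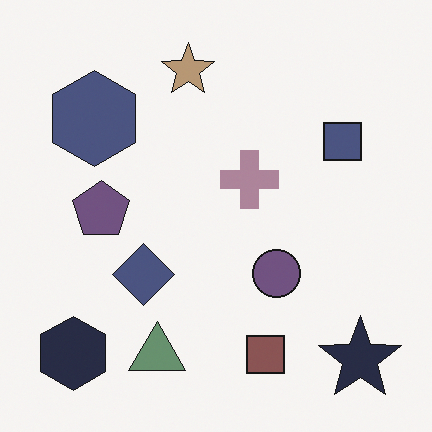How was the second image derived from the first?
The transformation is: made much more muted (saturation change).

All colors are more muted and greyish — a global saturation change.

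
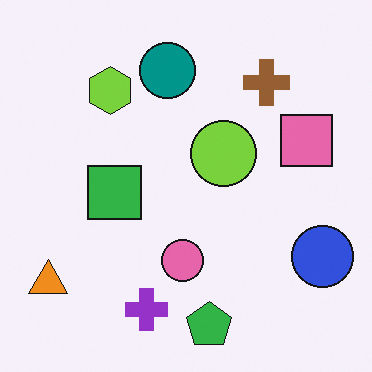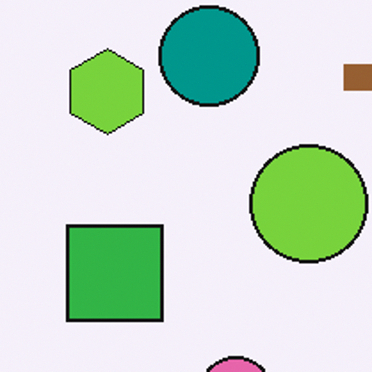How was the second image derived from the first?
The image was cropped tightly and scaled back up.

The visible shapes are larger and the field of view is narrower; shapes near the original edges may be partly or wholly outside the frame — a crop-and-rescale.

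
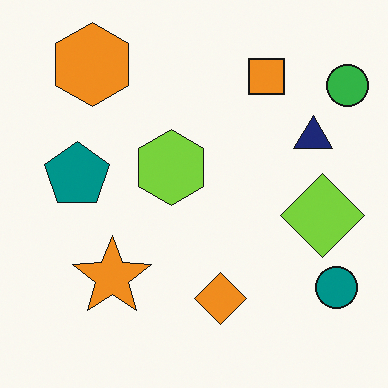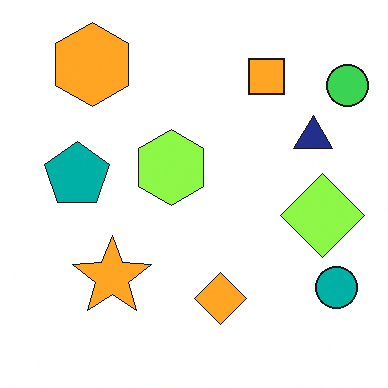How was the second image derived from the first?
It was brightened a little.

Every pixel — background and shapes alike — is uniformly brightened.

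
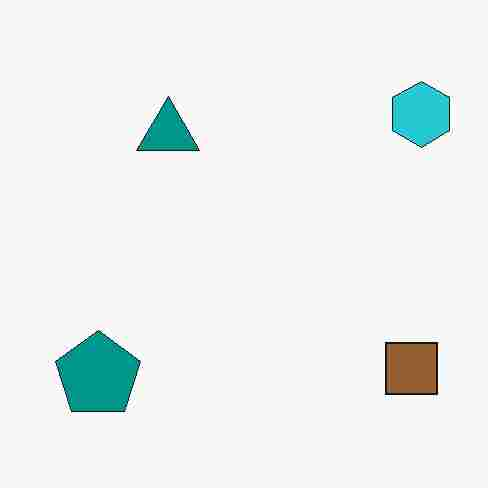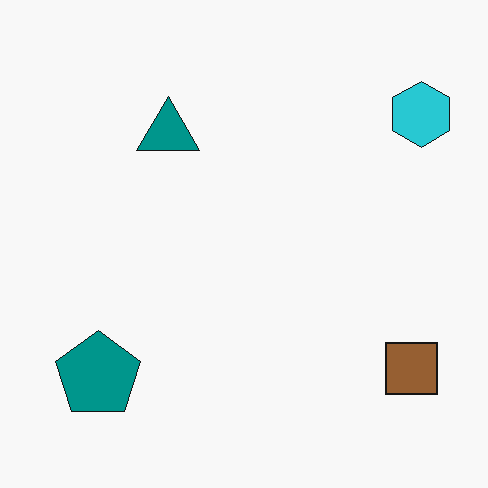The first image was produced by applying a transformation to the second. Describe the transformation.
This is the original image heavily JPEG-compressed with obvious blocking artifacts.

Blocky 8×8 compression artifacts appear around shape edges and the flat background shows ringing — characteristic JPEG degradation.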